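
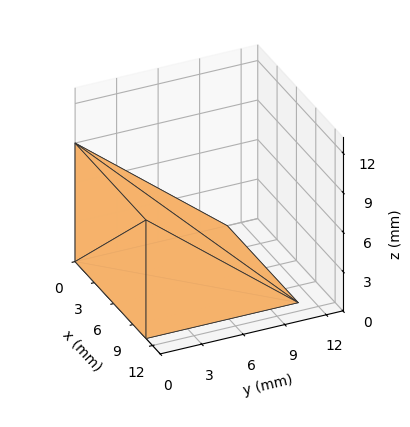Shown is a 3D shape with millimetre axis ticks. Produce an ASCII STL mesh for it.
Reading the render: the shape is a wedge (ramp): 11 × 11 mm base, rising to 9 mm along the y=0 edge and sloping linearly to z=0 at y=11 (dimensions read to the nearest mm from the axis ticks). For the STL, each face is triangulated and given an outward normal.

solid part
  facet normal 0.0000 0.0000 -1.0000
    outer loop
      vertex 11.000 11.000 0.000
      vertex 11.000 0.000 0.000
      vertex 0.000 0.000 0.000
    endloop
  endfacet
  facet normal 0.0000 0.0000 -1.0000
    outer loop
      vertex 0.000 11.000 0.000
      vertex 11.000 11.000 0.000
      vertex 0.000 0.000 0.000
    endloop
  endfacet
  facet normal 0.0000 -1.0000 0.0000
    outer loop
      vertex 0.000 0.000 0.000
      vertex 11.000 0.000 0.000
      vertex 11.000 0.000 9.000
    endloop
  endfacet
  facet normal 0.0000 -1.0000 0.0000
    outer loop
      vertex 0.000 0.000 0.000
      vertex 11.000 0.000 9.000
      vertex 0.000 0.000 9.000
    endloop
  endfacet
  facet normal 0.0000 0.6332 0.7740
    outer loop
      vertex 0.000 0.000 9.000
      vertex 11.000 0.000 9.000
      vertex 11.000 11.000 0.000
    endloop
  endfacet
  facet normal 0.0000 0.6332 0.7740
    outer loop
      vertex 0.000 0.000 9.000
      vertex 11.000 11.000 0.000
      vertex 0.000 11.000 0.000
    endloop
  endfacet
  facet normal -1.0000 0.0000 0.0000
    outer loop
      vertex 0.000 0.000 9.000
      vertex 0.000 11.000 0.000
      vertex 0.000 0.000 0.000
    endloop
  endfacet
  facet normal 1.0000 0.0000 0.0000
    outer loop
      vertex 11.000 0.000 0.000
      vertex 11.000 11.000 0.000
      vertex 11.000 0.000 9.000
    endloop
  endfacet
endsolid part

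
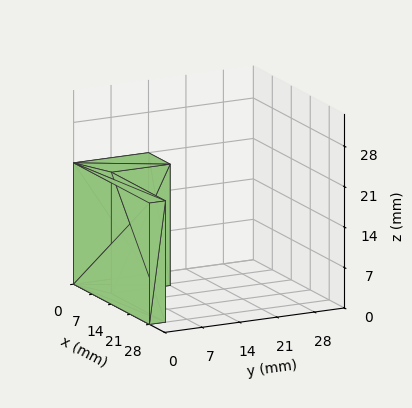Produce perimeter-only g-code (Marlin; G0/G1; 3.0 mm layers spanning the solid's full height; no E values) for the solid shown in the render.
Reading the render: the shape is an L-shaped prism: outer 28 × 14 mm, arm thicknesses ≈ 3 mm (horizontal) and 8 mm (vertical), extruded 21 mm in z (dimensions read to the nearest mm from the axis ticks). For the g-code, the solid's height is divided into equal slices at the stated Δz and each level perimeter traced with G1 moves after a G0 lift.

; perimeter-only toolpath
G21 ; units = mm
G90 ; absolute positioning
G28 ; home
; layer 1
G0 Z3.0
G0 X0.0 Y0.0
G1 X28.0 Y0.0
G1 X28.0 Y3.0
G1 X8.0 Y3.0
G1 X8.0 Y14.0
G1 X0.0 Y14.0
G1 X0.0 Y0.0
; layer 2
G0 Z6.0
G0 X0.0 Y0.0
G1 X28.0 Y0.0
G1 X28.0 Y3.0
G1 X8.0 Y3.0
G1 X8.0 Y14.0
G1 X0.0 Y14.0
G1 X0.0 Y0.0
; layer 3
G0 Z9.0
G0 X0.0 Y0.0
G1 X28.0 Y0.0
G1 X28.0 Y3.0
G1 X8.0 Y3.0
G1 X8.0 Y14.0
G1 X0.0 Y14.0
G1 X0.0 Y0.0
; layer 4
G0 Z12.0
G0 X0.0 Y0.0
G1 X28.0 Y0.0
G1 X28.0 Y3.0
G1 X8.0 Y3.0
G1 X8.0 Y14.0
G1 X0.0 Y14.0
G1 X0.0 Y0.0
; layer 5
G0 Z15.0
G0 X0.0 Y0.0
G1 X28.0 Y0.0
G1 X28.0 Y3.0
G1 X8.0 Y3.0
G1 X8.0 Y14.0
G1 X0.0 Y14.0
G1 X0.0 Y0.0
; layer 6
G0 Z18.0
G0 X0.0 Y0.0
G1 X28.0 Y0.0
G1 X28.0 Y3.0
G1 X8.0 Y3.0
G1 X8.0 Y14.0
G1 X0.0 Y14.0
G1 X0.0 Y0.0
; layer 7
G0 Z21.0
G0 X0.0 Y0.0
G1 X28.0 Y0.0
G1 X28.0 Y3.0
G1 X8.0 Y3.0
G1 X8.0 Y14.0
G1 X0.0 Y14.0
G1 X0.0 Y0.0
M2 ; end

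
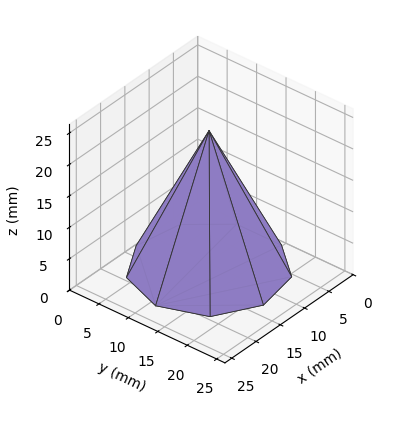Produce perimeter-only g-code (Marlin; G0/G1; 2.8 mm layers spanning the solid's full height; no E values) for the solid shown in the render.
Reading the render: the shape is a regular 9-sided pyramid, base circumscribed radius ≈ 11 mm, apex at z ≈ 22 mm (dimensions read to the nearest mm from the axis ticks). For the g-code, the solid's height is divided into equal slices at the stated Δz and each level perimeter traced with G1 moves after a G0 lift.

; perimeter-only toolpath
G21 ; units = mm
G90 ; absolute positioning
G28 ; home
; layer 1
G0 Z2.8
G0 X20.6 Y11.0
G1 X18.3 Y17.2
G1 X12.7 Y20.4
G1 X6.2 Y19.3
G1 X2.0 Y14.3
G1 X2.0 Y7.7
G1 X6.2 Y2.7
G1 X12.7 Y1.6
G1 X18.3 Y4.8
G1 X20.6 Y11.0
; layer 2
G0 Z5.5
G0 X19.2 Y11.0
G1 X17.3 Y16.3
G1 X12.4 Y19.1
G1 X6.9 Y18.1
G1 X3.3 Y13.9
G1 X3.3 Y8.2
G1 X6.9 Y3.9
G1 X12.4 Y2.9
G1 X17.3 Y5.7
G1 X19.2 Y11.0
; layer 3
G0 Z8.2
G0 X17.9 Y11.0
G1 X16.2 Y15.4
G1 X12.2 Y17.8
G1 X7.6 Y16.9
G1 X4.6 Y13.4
G1 X4.6 Y8.6
G1 X7.6 Y5.1
G1 X12.2 Y4.2
G1 X16.2 Y6.6
G1 X17.9 Y11.0
; layer 4
G0 Z11.0
G0 X16.5 Y11.0
G1 X15.2 Y14.6
G1 X11.9 Y16.4
G1 X8.2 Y15.8
G1 X5.8 Y12.9
G1 X5.8 Y9.1
G1 X8.2 Y6.2
G1 X11.9 Y5.6
G1 X15.2 Y7.5
G1 X16.5 Y11.0
; layer 5
G0 Z13.8
G0 X15.1 Y11.0
G1 X14.1 Y13.7
G1 X11.7 Y15.1
G1 X8.9 Y14.6
G1 X7.1 Y12.4
G1 X7.1 Y9.6
G1 X8.9 Y7.4
G1 X11.7 Y7.0
G1 X14.1 Y8.3
G1 X15.1 Y11.0
; layer 6
G0 Z16.5
G0 X13.8 Y11.0
G1 X13.1 Y12.8
G1 X11.5 Y13.7
G1 X9.6 Y13.4
G1 X8.4 Y11.9
G1 X8.4 Y10.1
G1 X9.6 Y8.6
G1 X11.5 Y8.3
G1 X13.1 Y9.2
G1 X13.8 Y11.0
; layer 7
G0 Z19.2
G0 X12.4 Y11.0
G1 X12.1 Y11.9
G1 X11.2 Y12.3
G1 X10.3 Y12.2
G1 X9.7 Y11.5
G1 X9.7 Y10.5
G1 X10.3 Y9.8
G1 X11.2 Y9.7
G1 X12.1 Y10.1
G1 X12.4 Y11.0
M2 ; end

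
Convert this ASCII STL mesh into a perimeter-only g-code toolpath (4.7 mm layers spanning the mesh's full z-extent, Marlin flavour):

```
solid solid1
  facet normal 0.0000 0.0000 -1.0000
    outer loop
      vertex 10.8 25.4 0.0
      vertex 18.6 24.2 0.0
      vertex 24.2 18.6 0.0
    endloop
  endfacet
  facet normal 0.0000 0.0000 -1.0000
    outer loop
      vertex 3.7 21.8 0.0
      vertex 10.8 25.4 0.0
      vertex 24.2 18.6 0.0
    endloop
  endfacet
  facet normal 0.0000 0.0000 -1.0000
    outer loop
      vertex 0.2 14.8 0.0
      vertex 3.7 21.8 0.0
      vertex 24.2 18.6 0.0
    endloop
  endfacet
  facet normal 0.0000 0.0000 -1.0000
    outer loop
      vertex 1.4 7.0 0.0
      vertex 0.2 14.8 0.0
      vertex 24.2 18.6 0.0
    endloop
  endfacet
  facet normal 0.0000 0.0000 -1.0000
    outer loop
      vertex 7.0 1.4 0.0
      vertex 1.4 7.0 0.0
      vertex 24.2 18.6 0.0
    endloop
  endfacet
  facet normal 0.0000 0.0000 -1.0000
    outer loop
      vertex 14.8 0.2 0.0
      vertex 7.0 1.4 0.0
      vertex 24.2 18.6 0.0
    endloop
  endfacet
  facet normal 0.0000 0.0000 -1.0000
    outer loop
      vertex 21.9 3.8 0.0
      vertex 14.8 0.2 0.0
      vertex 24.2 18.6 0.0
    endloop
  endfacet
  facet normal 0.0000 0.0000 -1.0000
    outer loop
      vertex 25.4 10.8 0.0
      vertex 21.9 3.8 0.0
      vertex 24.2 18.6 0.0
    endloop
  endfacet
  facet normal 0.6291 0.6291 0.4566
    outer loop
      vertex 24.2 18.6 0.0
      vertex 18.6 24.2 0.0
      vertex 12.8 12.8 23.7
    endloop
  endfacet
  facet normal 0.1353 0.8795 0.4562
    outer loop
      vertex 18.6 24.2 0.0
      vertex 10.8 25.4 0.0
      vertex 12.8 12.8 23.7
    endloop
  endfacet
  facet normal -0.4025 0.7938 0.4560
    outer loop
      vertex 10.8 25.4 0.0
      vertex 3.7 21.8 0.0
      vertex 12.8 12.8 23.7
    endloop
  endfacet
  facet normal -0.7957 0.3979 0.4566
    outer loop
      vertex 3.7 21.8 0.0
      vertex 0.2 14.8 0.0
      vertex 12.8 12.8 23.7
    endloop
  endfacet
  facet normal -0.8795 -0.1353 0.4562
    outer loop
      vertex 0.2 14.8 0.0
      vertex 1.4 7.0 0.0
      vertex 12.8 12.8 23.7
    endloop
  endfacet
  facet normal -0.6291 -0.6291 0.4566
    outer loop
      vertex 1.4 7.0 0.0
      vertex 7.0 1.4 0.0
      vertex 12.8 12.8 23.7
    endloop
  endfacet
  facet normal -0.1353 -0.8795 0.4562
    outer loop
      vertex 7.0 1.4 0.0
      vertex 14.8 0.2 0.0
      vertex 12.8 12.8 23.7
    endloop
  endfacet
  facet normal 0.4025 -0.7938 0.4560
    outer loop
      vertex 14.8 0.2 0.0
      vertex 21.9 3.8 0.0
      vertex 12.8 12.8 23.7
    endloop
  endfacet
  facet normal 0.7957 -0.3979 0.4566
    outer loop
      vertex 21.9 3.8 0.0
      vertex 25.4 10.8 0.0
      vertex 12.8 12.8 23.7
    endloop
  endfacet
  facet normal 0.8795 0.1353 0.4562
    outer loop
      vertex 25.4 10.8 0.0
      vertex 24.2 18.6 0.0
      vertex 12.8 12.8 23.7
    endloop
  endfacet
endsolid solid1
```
; perimeter-only toolpath
G21 ; units = mm
G90 ; absolute positioning
G28 ; home
; layer 1
G0 Z4.7
G0 X21.9 Y17.4
G1 X17.4 Y21.9
G1 X11.2 Y22.9
G1 X5.5 Y20.0
G1 X2.7 Y14.4
G1 X3.7 Y8.2
G1 X8.2 Y3.7
G1 X14.4 Y2.7
G1 X20.1 Y5.6
G1 X22.9 Y11.2
G1 X21.9 Y17.4
; layer 2
G0 Z9.5
G0 X19.6 Y16.3
G1 X16.3 Y19.6
G1 X11.6 Y20.4
G1 X7.3 Y18.2
G1 X5.2 Y14.0
G1 X6.0 Y9.3
G1 X9.3 Y6.0
G1 X14.0 Y5.2
G1 X18.3 Y7.4
G1 X20.4 Y11.6
G1 X19.6 Y16.3
; layer 3
G0 Z14.2
G0 X17.4 Y15.1
G1 X15.1 Y17.4
G1 X12.0 Y17.8
G1 X9.2 Y16.4
G1 X7.8 Y13.6
G1 X8.2 Y10.5
G1 X10.5 Y8.2
G1 X13.6 Y7.8
G1 X16.4 Y9.2
G1 X17.8 Y12.0
G1 X17.4 Y15.1
; layer 4
G0 Z19.0
G0 X15.1 Y14.0
G1 X14.0 Y15.1
G1 X12.4 Y15.3
G1 X11.0 Y14.6
G1 X10.3 Y13.2
G1 X10.5 Y11.6
G1 X11.6 Y10.5
G1 X13.2 Y10.3
G1 X14.6 Y11.0
G1 X15.3 Y12.4
G1 X15.1 Y14.0
M2 ; end

The solid is a regular 10-sided pyramid, base circumscribed radius ≈ 12.8 mm, apex at z ≈ 23.7 mm. Slicing at Δz = 4.7 mm — 5 equal slices spanning the solid's height, so layer i sits at z = i·h/5 — gives 4 non-empty perimeters. Each is a 10-segment closed polygon; G0 lifts to the layer z and rapids to the start vertex, then G1 traces the edges. The cross-section shrinks linearly with z (the slice at the apex is degenerate and omitted).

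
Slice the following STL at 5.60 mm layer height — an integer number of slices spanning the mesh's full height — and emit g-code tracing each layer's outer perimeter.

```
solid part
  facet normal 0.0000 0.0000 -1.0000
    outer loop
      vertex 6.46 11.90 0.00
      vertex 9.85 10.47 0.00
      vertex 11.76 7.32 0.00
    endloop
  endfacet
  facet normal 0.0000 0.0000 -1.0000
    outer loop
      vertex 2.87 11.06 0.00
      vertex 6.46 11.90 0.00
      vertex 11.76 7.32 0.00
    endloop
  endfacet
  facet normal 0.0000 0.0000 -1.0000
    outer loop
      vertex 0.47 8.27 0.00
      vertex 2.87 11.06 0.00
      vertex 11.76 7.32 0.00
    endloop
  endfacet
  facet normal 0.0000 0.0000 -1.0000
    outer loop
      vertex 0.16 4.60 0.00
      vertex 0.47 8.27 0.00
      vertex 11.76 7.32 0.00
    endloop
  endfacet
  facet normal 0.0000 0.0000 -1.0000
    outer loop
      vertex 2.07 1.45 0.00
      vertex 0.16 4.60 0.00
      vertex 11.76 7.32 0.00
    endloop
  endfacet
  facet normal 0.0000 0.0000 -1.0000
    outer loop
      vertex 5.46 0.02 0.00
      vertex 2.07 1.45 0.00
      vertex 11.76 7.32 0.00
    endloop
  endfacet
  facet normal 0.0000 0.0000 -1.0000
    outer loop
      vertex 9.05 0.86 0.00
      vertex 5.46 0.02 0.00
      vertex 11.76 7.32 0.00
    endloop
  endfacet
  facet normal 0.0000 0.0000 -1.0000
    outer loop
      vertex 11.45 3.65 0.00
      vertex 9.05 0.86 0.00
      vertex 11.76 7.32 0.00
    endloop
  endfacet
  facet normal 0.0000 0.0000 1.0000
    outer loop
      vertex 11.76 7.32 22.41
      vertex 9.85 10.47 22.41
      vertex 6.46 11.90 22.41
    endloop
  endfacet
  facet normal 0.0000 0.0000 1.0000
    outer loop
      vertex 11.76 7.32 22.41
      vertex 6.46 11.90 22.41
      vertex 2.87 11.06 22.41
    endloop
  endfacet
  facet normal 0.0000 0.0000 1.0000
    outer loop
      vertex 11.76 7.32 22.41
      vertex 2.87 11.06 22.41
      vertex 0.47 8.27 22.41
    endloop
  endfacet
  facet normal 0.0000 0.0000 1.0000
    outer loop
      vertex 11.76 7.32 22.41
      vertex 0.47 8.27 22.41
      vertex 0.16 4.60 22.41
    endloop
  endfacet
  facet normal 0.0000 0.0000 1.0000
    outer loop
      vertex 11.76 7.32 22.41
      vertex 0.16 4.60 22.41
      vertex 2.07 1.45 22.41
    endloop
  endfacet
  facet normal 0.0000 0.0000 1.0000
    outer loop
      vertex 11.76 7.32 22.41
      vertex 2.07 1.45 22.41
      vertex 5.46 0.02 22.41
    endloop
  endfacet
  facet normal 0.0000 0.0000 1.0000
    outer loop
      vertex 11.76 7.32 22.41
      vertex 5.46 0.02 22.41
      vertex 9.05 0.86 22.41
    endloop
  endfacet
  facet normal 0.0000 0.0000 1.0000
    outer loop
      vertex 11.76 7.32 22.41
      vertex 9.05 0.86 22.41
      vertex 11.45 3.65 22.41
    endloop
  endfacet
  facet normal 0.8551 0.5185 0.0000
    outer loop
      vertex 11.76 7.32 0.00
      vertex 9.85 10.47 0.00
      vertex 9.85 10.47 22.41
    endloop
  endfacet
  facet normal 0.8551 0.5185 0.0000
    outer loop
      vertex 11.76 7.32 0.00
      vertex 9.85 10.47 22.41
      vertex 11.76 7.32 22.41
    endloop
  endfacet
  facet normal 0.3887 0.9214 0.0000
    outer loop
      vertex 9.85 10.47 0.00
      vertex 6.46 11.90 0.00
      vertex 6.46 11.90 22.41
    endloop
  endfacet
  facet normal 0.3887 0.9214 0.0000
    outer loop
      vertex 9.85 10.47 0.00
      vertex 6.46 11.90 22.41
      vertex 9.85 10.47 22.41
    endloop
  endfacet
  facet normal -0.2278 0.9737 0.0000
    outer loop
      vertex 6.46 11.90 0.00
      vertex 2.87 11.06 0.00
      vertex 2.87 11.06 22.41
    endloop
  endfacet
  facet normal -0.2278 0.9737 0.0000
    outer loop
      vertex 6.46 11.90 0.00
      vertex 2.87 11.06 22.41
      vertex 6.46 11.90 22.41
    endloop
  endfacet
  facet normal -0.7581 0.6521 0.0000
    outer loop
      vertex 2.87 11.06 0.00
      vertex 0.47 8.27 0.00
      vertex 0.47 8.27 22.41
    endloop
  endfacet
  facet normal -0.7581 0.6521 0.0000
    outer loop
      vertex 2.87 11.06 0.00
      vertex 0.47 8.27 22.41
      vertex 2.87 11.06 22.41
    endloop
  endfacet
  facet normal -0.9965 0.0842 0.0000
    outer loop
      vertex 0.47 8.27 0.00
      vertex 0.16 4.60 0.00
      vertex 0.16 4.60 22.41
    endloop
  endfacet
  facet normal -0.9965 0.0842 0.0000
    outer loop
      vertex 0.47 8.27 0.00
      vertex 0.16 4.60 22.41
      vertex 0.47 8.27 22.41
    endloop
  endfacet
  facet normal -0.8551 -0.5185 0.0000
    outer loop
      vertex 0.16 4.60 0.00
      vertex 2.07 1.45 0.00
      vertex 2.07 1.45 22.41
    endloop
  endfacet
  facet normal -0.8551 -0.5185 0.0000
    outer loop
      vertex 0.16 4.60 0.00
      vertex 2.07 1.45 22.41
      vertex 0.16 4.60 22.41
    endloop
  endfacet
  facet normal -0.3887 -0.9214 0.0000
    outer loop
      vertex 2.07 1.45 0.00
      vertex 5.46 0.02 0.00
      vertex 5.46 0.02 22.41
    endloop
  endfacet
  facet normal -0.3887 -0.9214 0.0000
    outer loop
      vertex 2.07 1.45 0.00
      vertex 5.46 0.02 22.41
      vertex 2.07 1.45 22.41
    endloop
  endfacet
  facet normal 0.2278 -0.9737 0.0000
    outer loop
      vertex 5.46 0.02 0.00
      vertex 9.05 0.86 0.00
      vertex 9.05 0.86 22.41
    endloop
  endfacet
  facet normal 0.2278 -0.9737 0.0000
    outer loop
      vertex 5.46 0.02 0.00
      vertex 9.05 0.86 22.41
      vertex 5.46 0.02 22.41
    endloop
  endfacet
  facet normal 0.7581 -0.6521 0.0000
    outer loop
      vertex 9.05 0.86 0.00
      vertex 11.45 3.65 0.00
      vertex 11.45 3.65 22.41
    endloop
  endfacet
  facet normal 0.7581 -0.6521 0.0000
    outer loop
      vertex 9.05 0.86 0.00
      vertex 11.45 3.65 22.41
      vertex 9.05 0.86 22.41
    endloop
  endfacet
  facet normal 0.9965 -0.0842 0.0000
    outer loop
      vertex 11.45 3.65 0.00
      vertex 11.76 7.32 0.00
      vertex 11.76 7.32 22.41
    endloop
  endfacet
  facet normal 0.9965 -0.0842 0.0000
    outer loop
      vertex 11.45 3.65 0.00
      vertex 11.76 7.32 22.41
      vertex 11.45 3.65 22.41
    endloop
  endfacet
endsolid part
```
; perimeter-only toolpath
G21 ; units = mm
G90 ; absolute positioning
G28 ; home
; layer 1
G0 Z5.60
G0 X11.76 Y7.32
G1 X9.85 Y10.47
G1 X6.46 Y11.90
G1 X2.87 Y11.06
G1 X0.47 Y8.27
G1 X0.16 Y4.60
G1 X2.07 Y1.45
G1 X5.46 Y0.02
G1 X9.05 Y0.86
G1 X11.45 Y3.65
G1 X11.76 Y7.32
; layer 2
G0 Z11.21
G0 X11.76 Y7.32
G1 X9.85 Y10.47
G1 X6.46 Y11.90
G1 X2.87 Y11.06
G1 X0.47 Y8.27
G1 X0.16 Y4.60
G1 X2.07 Y1.45
G1 X5.46 Y0.02
G1 X9.05 Y0.86
G1 X11.45 Y3.65
G1 X11.76 Y7.32
; layer 3
G0 Z16.81
G0 X11.76 Y7.32
G1 X9.85 Y10.47
G1 X6.46 Y11.90
G1 X2.87 Y11.06
G1 X0.47 Y8.27
G1 X0.16 Y4.60
G1 X2.07 Y1.45
G1 X5.46 Y0.02
G1 X9.05 Y0.86
G1 X11.45 Y3.65
G1 X11.76 Y7.32
; layer 4
G0 Z22.41
G0 X11.76 Y7.32
G1 X9.85 Y10.47
G1 X6.46 Y11.90
G1 X2.87 Y11.06
G1 X0.47 Y8.27
G1 X0.16 Y4.60
G1 X2.07 Y1.45
G1 X5.46 Y0.02
G1 X9.05 Y0.86
G1 X11.45 Y3.65
G1 X11.76 Y7.32
M2 ; end

The solid is a regular 10-sided prism (a cylinder approximated with 10 flat sides), circumscribed radius ≈ 5.96 mm, height ≈ 22.4 mm. Slicing at Δz = 5.60 mm — 4 equal slices spanning the solid's height, so layer i sits at z = i·h/4 — gives 4 non-empty perimeters. Each is a 10-segment closed polygon; G0 lifts to the layer z and rapids to the start vertex, then G1 traces the edges.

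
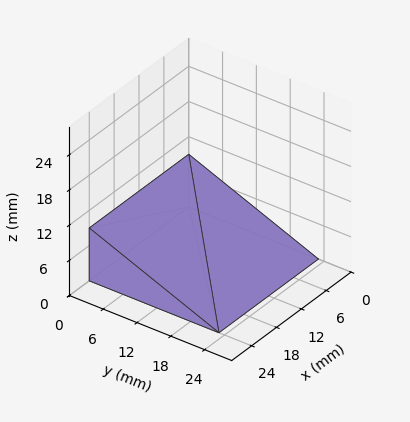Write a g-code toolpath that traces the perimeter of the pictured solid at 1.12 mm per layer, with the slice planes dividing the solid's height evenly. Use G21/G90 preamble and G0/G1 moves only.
Reading the render: the shape is a wedge (ramp): 24 × 23 mm base, rising to 9 mm along the y=0 edge and sloping linearly to z=0 at y=23 (dimensions read to the nearest mm from the axis ticks). For the g-code, the solid's height is divided into equal slices at the stated Δz and each level perimeter traced with G1 moves after a G0 lift.

; perimeter-only toolpath
G21 ; units = mm
G90 ; absolute positioning
G28 ; home
; layer 1
G0 Z1.12
G0 X0.00 Y0.00
G1 X24.00 Y0.00
G1 X24.00 Y20.12
G1 X0.00 Y20.12
G1 X0.00 Y0.00
; layer 2
G0 Z2.25
G0 X0.00 Y0.00
G1 X24.00 Y0.00
G1 X24.00 Y17.25
G1 X0.00 Y17.25
G1 X0.00 Y0.00
; layer 3
G0 Z3.38
G0 X0.00 Y0.00
G1 X24.00 Y0.00
G1 X24.00 Y14.38
G1 X0.00 Y14.38
G1 X0.00 Y0.00
; layer 4
G0 Z4.50
G0 X0.00 Y0.00
G1 X24.00 Y0.00
G1 X24.00 Y11.50
G1 X0.00 Y11.50
G1 X0.00 Y0.00
; layer 5
G0 Z5.62
G0 X0.00 Y0.00
G1 X24.00 Y0.00
G1 X24.00 Y8.62
G1 X0.00 Y8.62
G1 X0.00 Y0.00
; layer 6
G0 Z6.75
G0 X0.00 Y0.00
G1 X24.00 Y0.00
G1 X24.00 Y5.75
G1 X0.00 Y5.75
G1 X0.00 Y0.00
; layer 7
G0 Z7.88
G0 X0.00 Y0.00
G1 X24.00 Y0.00
G1 X24.00 Y2.88
G1 X0.00 Y2.88
G1 X0.00 Y0.00
M2 ; end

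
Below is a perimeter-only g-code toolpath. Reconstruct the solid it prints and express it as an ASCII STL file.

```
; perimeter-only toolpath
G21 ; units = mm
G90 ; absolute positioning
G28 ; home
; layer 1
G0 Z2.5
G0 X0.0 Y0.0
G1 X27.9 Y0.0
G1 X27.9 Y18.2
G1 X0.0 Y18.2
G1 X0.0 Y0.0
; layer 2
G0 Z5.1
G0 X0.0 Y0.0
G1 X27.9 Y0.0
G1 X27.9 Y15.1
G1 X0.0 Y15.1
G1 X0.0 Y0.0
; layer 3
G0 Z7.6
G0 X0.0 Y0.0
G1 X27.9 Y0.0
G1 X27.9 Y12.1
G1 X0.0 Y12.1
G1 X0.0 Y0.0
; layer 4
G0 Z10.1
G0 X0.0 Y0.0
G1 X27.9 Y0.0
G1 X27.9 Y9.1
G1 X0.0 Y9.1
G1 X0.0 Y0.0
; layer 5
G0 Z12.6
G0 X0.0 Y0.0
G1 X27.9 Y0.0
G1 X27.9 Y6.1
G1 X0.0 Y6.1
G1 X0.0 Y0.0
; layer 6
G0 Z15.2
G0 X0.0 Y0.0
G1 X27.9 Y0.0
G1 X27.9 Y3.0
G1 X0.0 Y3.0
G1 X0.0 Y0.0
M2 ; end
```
solid part
  facet normal 0.0000 0.0000 -1.0000
    outer loop
      vertex 27.9 21.2 0.0
      vertex 27.9 0.0 0.0
      vertex 0.0 0.0 0.0
    endloop
  endfacet
  facet normal 0.0000 0.0000 -1.0000
    outer loop
      vertex 0.0 21.2 0.0
      vertex 27.9 21.2 0.0
      vertex 0.0 0.0 0.0
    endloop
  endfacet
  facet normal 0.0000 -1.0000 0.0000
    outer loop
      vertex 0.0 0.0 0.0
      vertex 27.9 0.0 0.0
      vertex 27.9 0.0 17.7
    endloop
  endfacet
  facet normal 0.0000 -1.0000 0.0000
    outer loop
      vertex 0.0 0.0 0.0
      vertex 27.9 0.0 17.7
      vertex 0.0 0.0 17.7
    endloop
  endfacet
  facet normal 0.0000 0.6409 0.7676
    outer loop
      vertex 0.0 0.0 17.7
      vertex 27.9 0.0 17.7
      vertex 27.9 21.2 0.0
    endloop
  endfacet
  facet normal 0.0000 0.6409 0.7676
    outer loop
      vertex 0.0 0.0 17.7
      vertex 27.9 21.2 0.0
      vertex 0.0 21.2 0.0
    endloop
  endfacet
  facet normal -1.0000 0.0000 0.0000
    outer loop
      vertex 0.0 0.0 17.7
      vertex 0.0 21.2 0.0
      vertex 0.0 0.0 0.0
    endloop
  endfacet
  facet normal 1.0000 0.0000 0.0000
    outer loop
      vertex 27.9 0.0 0.0
      vertex 27.9 21.2 0.0
      vertex 27.9 0.0 17.7
    endloop
  endfacet
endsolid part

The G0 Z moves step by Δz≈2.5 mm. The G1 loops shrink linearly with z, so the solid tapers from its base footprint up to z≈17.7. Closing with a flat bottom cap and the tapered top and triangulating gives 8 facets — a wedge (ramp): 27.9 × 21.2 mm base, rising to 17.7 mm along the y=0 edge and sloping linearly to z=0 at y=21.2.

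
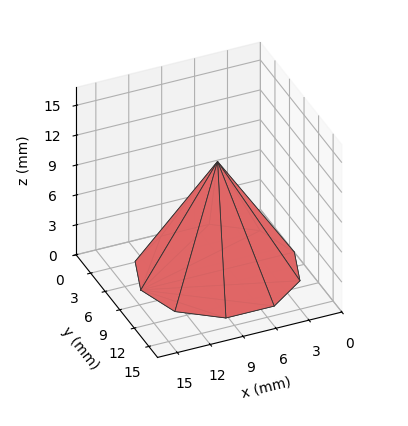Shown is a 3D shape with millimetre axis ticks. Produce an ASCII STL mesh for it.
Reading the render: the shape is a regular 10-sided pyramid, base circumscribed radius ≈ 7 mm, apex at z ≈ 11 mm (dimensions read to the nearest mm from the axis ticks). For the STL, each face is triangulated and given an outward normal.

solid part
  facet normal 0.0000 0.0000 -1.0000
    outer loop
      vertex 9.2 13.7 0.0
      vertex 12.7 11.1 0.0
      vertex 14.0 7.0 0.0
    endloop
  endfacet
  facet normal 0.0000 0.0000 -1.0000
    outer loop
      vertex 4.8 13.7 0.0
      vertex 9.2 13.7 0.0
      vertex 14.0 7.0 0.0
    endloop
  endfacet
  facet normal 0.0000 0.0000 -1.0000
    outer loop
      vertex 1.3 11.1 0.0
      vertex 4.8 13.7 0.0
      vertex 14.0 7.0 0.0
    endloop
  endfacet
  facet normal 0.0000 0.0000 -1.0000
    outer loop
      vertex 0.0 7.0 0.0
      vertex 1.3 11.1 0.0
      vertex 14.0 7.0 0.0
    endloop
  endfacet
  facet normal 0.0000 0.0000 -1.0000
    outer loop
      vertex 1.3 2.9 0.0
      vertex 0.0 7.0 0.0
      vertex 14.0 7.0 0.0
    endloop
  endfacet
  facet normal 0.0000 0.0000 -1.0000
    outer loop
      vertex 4.8 0.3 0.0
      vertex 1.3 2.9 0.0
      vertex 14.0 7.0 0.0
    endloop
  endfacet
  facet normal 0.0000 0.0000 -1.0000
    outer loop
      vertex 9.2 0.3 0.0
      vertex 4.8 0.3 0.0
      vertex 14.0 7.0 0.0
    endloop
  endfacet
  facet normal 0.0000 0.0000 -1.0000
    outer loop
      vertex 12.7 2.9 0.0
      vertex 9.2 0.3 0.0
      vertex 14.0 7.0 0.0
    endloop
  endfacet
  facet normal 0.8150 0.2584 0.5186
    outer loop
      vertex 14.0 7.0 0.0
      vertex 12.7 11.1 0.0
      vertex 7.0 7.0 11.0
    endloop
  endfacet
  facet normal 0.5095 0.6859 0.5196
    outer loop
      vertex 12.7 11.1 0.0
      vertex 9.2 13.7 0.0
      vertex 7.0 7.0 11.0
    endloop
  endfacet
  facet normal 0.0000 0.8540 0.5202
    outer loop
      vertex 9.2 13.7 0.0
      vertex 4.8 13.7 0.0
      vertex 7.0 7.0 11.0
    endloop
  endfacet
  facet normal -0.5095 0.6859 0.5196
    outer loop
      vertex 4.8 13.7 0.0
      vertex 1.3 11.1 0.0
      vertex 7.0 7.0 11.0
    endloop
  endfacet
  facet normal -0.8150 0.2584 0.5186
    outer loop
      vertex 1.3 11.1 0.0
      vertex 0.0 7.0 0.0
      vertex 7.0 7.0 11.0
    endloop
  endfacet
  facet normal -0.8150 -0.2584 0.5186
    outer loop
      vertex 0.0 7.0 0.0
      vertex 1.3 2.9 0.0
      vertex 7.0 7.0 11.0
    endloop
  endfacet
  facet normal -0.5095 -0.6859 0.5196
    outer loop
      vertex 1.3 2.9 0.0
      vertex 4.8 0.3 0.0
      vertex 7.0 7.0 11.0
    endloop
  endfacet
  facet normal 0.0000 -0.8540 0.5202
    outer loop
      vertex 4.8 0.3 0.0
      vertex 9.2 0.3 0.0
      vertex 7.0 7.0 11.0
    endloop
  endfacet
  facet normal 0.5095 -0.6859 0.5196
    outer loop
      vertex 9.2 0.3 0.0
      vertex 12.7 2.9 0.0
      vertex 7.0 7.0 11.0
    endloop
  endfacet
  facet normal 0.8150 -0.2584 0.5186
    outer loop
      vertex 12.7 2.9 0.0
      vertex 14.0 7.0 0.0
      vertex 7.0 7.0 11.0
    endloop
  endfacet
endsolid part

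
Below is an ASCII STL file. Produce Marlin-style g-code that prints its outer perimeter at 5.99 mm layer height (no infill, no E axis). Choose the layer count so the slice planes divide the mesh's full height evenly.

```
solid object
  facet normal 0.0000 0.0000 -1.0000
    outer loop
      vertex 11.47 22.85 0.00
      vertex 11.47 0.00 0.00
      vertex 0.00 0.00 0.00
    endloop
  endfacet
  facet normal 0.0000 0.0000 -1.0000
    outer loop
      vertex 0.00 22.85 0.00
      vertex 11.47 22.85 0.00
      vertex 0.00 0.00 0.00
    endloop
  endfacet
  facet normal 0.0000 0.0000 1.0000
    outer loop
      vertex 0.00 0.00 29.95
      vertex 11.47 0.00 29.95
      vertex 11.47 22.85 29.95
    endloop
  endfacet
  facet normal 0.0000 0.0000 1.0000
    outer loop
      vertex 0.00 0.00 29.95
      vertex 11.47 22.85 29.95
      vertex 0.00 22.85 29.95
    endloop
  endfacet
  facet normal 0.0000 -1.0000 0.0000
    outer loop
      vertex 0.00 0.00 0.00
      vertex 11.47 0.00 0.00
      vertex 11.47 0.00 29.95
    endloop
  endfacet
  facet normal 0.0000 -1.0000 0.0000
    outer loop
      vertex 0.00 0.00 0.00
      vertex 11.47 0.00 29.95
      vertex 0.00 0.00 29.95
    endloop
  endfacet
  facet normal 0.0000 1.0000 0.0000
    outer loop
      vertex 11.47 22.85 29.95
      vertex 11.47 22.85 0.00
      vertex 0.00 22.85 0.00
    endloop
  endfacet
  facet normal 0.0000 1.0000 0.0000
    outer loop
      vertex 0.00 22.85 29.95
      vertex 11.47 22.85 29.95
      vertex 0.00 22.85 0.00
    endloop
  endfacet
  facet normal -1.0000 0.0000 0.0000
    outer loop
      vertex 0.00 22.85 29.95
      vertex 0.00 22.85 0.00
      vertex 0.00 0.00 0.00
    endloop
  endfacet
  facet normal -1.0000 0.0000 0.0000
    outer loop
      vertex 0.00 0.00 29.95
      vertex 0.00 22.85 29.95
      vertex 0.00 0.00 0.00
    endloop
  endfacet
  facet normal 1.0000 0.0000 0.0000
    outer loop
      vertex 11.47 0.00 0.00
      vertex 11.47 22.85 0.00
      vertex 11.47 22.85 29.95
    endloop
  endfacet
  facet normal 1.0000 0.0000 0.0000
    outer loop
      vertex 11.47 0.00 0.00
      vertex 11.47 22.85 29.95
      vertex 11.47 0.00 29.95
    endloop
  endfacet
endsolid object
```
; perimeter-only toolpath
G21 ; units = mm
G90 ; absolute positioning
G28 ; home
; layer 1
G0 Z5.99
G0 X0.00 Y0.00
G1 X11.47 Y0.00
G1 X11.47 Y22.85
G1 X0.00 Y22.85
G1 X0.00 Y0.00
; layer 2
G0 Z11.98
G0 X0.00 Y0.00
G1 X11.47 Y0.00
G1 X11.47 Y22.85
G1 X0.00 Y22.85
G1 X0.00 Y0.00
; layer 3
G0 Z17.97
G0 X0.00 Y0.00
G1 X11.47 Y0.00
G1 X11.47 Y22.85
G1 X0.00 Y22.85
G1 X0.00 Y0.00
; layer 4
G0 Z23.96
G0 X0.00 Y0.00
G1 X11.47 Y0.00
G1 X11.47 Y22.85
G1 X0.00 Y22.85
G1 X0.00 Y0.00
; layer 5
G0 Z29.95
G0 X0.00 Y0.00
G1 X11.47 Y0.00
G1 X11.47 Y22.85
G1 X0.00 Y22.85
G1 X0.00 Y0.00
M2 ; end

The solid is a rectangular box, roughly 11.5 × 22.9 mm footprint and 29.9 mm tall. Slicing at Δz = 5.99 mm — 5 equal slices spanning the solid's height, so layer i sits at z = i·h/5 — gives 5 non-empty perimeters. Each is a 4-segment closed polygon; G0 lifts to the layer z and rapids to the start vertex, then G1 traces the edges.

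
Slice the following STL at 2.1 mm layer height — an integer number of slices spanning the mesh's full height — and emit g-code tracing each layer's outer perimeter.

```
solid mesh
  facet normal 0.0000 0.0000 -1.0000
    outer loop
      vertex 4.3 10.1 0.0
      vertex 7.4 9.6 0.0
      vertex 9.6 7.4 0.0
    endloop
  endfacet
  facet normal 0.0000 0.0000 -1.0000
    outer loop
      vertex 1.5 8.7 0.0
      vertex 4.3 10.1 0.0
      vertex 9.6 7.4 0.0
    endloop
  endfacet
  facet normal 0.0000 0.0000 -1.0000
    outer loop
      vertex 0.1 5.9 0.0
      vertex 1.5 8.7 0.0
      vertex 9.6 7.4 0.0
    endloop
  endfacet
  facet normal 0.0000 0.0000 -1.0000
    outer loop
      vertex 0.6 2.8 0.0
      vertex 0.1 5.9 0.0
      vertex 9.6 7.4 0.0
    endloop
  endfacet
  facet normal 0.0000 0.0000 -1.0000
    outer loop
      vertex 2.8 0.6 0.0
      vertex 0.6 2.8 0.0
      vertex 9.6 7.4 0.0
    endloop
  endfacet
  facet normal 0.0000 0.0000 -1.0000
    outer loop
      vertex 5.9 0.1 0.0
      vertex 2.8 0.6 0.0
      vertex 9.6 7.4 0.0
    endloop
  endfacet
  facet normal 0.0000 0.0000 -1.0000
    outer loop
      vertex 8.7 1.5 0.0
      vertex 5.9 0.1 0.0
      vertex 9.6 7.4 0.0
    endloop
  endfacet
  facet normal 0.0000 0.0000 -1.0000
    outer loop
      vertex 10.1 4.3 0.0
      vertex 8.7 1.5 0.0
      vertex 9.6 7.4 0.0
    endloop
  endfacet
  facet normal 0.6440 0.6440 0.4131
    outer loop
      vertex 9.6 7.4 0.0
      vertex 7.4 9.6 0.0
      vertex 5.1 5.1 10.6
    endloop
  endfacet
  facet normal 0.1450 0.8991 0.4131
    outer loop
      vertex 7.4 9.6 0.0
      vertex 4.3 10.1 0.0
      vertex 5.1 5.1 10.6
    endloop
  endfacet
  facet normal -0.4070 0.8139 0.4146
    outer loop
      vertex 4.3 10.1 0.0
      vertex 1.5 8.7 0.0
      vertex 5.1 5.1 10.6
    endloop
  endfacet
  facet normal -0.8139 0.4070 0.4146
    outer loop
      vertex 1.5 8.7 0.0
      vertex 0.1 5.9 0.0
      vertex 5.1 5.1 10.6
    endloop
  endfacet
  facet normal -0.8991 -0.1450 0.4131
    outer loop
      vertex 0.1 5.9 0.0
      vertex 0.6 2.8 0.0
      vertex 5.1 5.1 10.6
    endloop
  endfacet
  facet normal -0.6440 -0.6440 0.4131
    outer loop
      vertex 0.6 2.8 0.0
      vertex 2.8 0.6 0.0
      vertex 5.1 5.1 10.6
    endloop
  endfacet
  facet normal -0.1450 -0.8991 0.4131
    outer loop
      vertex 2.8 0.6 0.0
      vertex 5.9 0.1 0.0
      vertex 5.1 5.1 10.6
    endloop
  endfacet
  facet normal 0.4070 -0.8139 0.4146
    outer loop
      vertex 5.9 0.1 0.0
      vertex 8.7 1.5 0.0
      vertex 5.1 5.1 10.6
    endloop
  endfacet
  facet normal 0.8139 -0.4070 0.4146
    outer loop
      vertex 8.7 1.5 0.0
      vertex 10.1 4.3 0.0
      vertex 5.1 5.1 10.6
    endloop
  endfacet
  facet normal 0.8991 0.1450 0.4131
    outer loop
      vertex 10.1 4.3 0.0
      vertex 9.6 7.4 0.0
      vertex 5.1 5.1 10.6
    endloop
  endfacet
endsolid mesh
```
; perimeter-only toolpath
G21 ; units = mm
G90 ; absolute positioning
G28 ; home
; layer 1
G0 Z2.1
G0 X8.7 Y6.9
G1 X6.9 Y8.7
G1 X4.5 Y9.1
G1 X2.2 Y8.0
G1 X1.1 Y5.7
G1 X1.5 Y3.3
G1 X3.3 Y1.5
G1 X5.7 Y1.1
G1 X8.0 Y2.2
G1 X9.1 Y4.5
G1 X8.7 Y6.9
; layer 2
G0 Z4.2
G0 X7.8 Y6.5
G1 X6.5 Y7.8
G1 X4.6 Y8.1
G1 X2.9 Y7.3
G1 X2.1 Y5.6
G1 X2.4 Y3.7
G1 X3.7 Y2.4
G1 X5.6 Y2.1
G1 X7.3 Y2.9
G1 X8.1 Y4.6
G1 X7.8 Y6.5
; layer 3
G0 Z6.4
G0 X6.9 Y6.0
G1 X6.0 Y6.9
G1 X4.8 Y7.1
G1 X3.7 Y6.5
G1 X3.1 Y5.4
G1 X3.3 Y4.2
G1 X4.2 Y3.3
G1 X5.4 Y3.1
G1 X6.5 Y3.7
G1 X7.1 Y4.8
G1 X6.9 Y6.0
; layer 4
G0 Z8.5
G0 X6.0 Y5.6
G1 X5.6 Y6.0
G1 X4.9 Y6.1
G1 X4.4 Y5.8
G1 X4.1 Y5.3
G1 X4.2 Y4.6
G1 X4.6 Y4.2
G1 X5.3 Y4.1
G1 X5.8 Y4.4
G1 X6.1 Y4.9
G1 X6.0 Y5.6
M2 ; end

The solid is a regular 10-sided pyramid, base circumscribed radius ≈ 5.1 mm, apex at z ≈ 10.6 mm. Slicing at Δz = 2.1 mm — 5 equal slices spanning the solid's height, so layer i sits at z = i·h/5 — gives 4 non-empty perimeters. Each is a 10-segment closed polygon; G0 lifts to the layer z and rapids to the start vertex, then G1 traces the edges. The cross-section shrinks linearly with z (the slice at the apex is degenerate and omitted).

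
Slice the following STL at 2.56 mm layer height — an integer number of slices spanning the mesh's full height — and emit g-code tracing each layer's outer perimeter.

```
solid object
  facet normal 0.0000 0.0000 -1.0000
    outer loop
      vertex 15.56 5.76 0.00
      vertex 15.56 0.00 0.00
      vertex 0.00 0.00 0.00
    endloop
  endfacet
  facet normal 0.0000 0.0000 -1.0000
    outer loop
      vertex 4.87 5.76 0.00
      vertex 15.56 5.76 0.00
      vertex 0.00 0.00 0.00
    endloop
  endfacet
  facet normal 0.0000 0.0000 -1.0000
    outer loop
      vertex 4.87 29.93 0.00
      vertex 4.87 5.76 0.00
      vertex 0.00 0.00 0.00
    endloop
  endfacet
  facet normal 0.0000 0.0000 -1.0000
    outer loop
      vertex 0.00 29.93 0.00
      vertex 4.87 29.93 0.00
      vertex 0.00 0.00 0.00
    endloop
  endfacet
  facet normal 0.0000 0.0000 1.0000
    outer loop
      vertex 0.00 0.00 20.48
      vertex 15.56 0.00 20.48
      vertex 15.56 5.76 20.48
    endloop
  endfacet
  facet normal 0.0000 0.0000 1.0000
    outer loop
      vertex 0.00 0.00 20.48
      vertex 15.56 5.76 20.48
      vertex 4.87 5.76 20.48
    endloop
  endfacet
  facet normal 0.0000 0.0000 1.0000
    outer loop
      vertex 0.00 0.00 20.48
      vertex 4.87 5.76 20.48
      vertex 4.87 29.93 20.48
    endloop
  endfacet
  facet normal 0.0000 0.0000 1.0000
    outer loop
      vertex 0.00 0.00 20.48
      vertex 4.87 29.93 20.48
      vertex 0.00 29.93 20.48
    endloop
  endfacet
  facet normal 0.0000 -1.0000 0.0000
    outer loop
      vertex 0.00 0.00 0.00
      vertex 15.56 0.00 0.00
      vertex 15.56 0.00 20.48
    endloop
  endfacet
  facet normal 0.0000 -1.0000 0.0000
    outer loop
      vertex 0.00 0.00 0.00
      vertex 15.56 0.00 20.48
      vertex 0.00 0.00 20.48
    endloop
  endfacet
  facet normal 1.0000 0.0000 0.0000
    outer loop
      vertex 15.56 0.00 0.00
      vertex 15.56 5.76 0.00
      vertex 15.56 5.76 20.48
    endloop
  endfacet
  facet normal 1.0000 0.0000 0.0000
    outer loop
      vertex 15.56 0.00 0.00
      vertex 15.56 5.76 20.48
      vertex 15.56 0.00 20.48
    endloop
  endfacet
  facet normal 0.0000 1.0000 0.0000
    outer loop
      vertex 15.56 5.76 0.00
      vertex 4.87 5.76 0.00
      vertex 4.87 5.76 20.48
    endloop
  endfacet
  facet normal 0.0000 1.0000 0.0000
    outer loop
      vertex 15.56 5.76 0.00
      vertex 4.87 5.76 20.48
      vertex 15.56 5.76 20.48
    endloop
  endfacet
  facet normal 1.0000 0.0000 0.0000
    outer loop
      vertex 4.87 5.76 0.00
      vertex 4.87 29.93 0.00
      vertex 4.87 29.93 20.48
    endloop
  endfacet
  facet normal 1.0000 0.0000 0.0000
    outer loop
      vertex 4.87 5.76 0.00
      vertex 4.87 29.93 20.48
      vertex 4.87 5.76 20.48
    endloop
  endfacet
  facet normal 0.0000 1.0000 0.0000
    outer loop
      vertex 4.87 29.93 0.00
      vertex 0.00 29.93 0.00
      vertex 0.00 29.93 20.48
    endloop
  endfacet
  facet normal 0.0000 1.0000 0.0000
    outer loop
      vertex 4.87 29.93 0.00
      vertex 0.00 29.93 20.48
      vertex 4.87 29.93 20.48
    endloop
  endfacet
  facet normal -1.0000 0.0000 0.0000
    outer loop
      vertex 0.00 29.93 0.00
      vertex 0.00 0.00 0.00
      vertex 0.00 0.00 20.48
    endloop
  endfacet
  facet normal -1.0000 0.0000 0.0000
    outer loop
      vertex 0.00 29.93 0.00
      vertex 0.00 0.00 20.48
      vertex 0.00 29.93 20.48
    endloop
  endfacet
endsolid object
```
; perimeter-only toolpath
G21 ; units = mm
G90 ; absolute positioning
G28 ; home
; layer 1
G0 Z2.56
G0 X0.00 Y0.00
G1 X15.56 Y0.00
G1 X15.56 Y5.76
G1 X4.87 Y5.76
G1 X4.87 Y29.93
G1 X0.00 Y29.93
G1 X0.00 Y0.00
; layer 2
G0 Z5.12
G0 X0.00 Y0.00
G1 X15.56 Y0.00
G1 X15.56 Y5.76
G1 X4.87 Y5.76
G1 X4.87 Y29.93
G1 X0.00 Y29.93
G1 X0.00 Y0.00
; layer 3
G0 Z7.68
G0 X0.00 Y0.00
G1 X15.56 Y0.00
G1 X15.56 Y5.76
G1 X4.87 Y5.76
G1 X4.87 Y29.93
G1 X0.00 Y29.93
G1 X0.00 Y0.00
; layer 4
G0 Z10.24
G0 X0.00 Y0.00
G1 X15.56 Y0.00
G1 X15.56 Y5.76
G1 X4.87 Y5.76
G1 X4.87 Y29.93
G1 X0.00 Y29.93
G1 X0.00 Y0.00
; layer 5
G0 Z12.80
G0 X0.00 Y0.00
G1 X15.56 Y0.00
G1 X15.56 Y5.76
G1 X4.87 Y5.76
G1 X4.87 Y29.93
G1 X0.00 Y29.93
G1 X0.00 Y0.00
; layer 6
G0 Z15.36
G0 X0.00 Y0.00
G1 X15.56 Y0.00
G1 X15.56 Y5.76
G1 X4.87 Y5.76
G1 X4.87 Y29.93
G1 X0.00 Y29.93
G1 X0.00 Y0.00
; layer 7
G0 Z17.92
G0 X0.00 Y0.00
G1 X15.56 Y0.00
G1 X15.56 Y5.76
G1 X4.87 Y5.76
G1 X4.87 Y29.93
G1 X0.00 Y29.93
G1 X0.00 Y0.00
; layer 8
G0 Z20.48
G0 X0.00 Y0.00
G1 X15.56 Y0.00
G1 X15.56 Y5.76
G1 X4.87 Y5.76
G1 X4.87 Y29.93
G1 X0.00 Y29.93
G1 X0.00 Y0.00
M2 ; end

The solid is an L-shaped prism: outer 15.6 × 29.9 mm, arm thicknesses ≈ 5.76 mm (horizontal) and 4.87 mm (vertical), extruded 20.5 mm in z. Slicing at Δz = 2.56 mm — 8 equal slices spanning the solid's height, so layer i sits at z = i·h/8 — gives 8 non-empty perimeters. Each is a 6-segment closed polygon; G0 lifts to the layer z and rapids to the start vertex, then G1 traces the edges.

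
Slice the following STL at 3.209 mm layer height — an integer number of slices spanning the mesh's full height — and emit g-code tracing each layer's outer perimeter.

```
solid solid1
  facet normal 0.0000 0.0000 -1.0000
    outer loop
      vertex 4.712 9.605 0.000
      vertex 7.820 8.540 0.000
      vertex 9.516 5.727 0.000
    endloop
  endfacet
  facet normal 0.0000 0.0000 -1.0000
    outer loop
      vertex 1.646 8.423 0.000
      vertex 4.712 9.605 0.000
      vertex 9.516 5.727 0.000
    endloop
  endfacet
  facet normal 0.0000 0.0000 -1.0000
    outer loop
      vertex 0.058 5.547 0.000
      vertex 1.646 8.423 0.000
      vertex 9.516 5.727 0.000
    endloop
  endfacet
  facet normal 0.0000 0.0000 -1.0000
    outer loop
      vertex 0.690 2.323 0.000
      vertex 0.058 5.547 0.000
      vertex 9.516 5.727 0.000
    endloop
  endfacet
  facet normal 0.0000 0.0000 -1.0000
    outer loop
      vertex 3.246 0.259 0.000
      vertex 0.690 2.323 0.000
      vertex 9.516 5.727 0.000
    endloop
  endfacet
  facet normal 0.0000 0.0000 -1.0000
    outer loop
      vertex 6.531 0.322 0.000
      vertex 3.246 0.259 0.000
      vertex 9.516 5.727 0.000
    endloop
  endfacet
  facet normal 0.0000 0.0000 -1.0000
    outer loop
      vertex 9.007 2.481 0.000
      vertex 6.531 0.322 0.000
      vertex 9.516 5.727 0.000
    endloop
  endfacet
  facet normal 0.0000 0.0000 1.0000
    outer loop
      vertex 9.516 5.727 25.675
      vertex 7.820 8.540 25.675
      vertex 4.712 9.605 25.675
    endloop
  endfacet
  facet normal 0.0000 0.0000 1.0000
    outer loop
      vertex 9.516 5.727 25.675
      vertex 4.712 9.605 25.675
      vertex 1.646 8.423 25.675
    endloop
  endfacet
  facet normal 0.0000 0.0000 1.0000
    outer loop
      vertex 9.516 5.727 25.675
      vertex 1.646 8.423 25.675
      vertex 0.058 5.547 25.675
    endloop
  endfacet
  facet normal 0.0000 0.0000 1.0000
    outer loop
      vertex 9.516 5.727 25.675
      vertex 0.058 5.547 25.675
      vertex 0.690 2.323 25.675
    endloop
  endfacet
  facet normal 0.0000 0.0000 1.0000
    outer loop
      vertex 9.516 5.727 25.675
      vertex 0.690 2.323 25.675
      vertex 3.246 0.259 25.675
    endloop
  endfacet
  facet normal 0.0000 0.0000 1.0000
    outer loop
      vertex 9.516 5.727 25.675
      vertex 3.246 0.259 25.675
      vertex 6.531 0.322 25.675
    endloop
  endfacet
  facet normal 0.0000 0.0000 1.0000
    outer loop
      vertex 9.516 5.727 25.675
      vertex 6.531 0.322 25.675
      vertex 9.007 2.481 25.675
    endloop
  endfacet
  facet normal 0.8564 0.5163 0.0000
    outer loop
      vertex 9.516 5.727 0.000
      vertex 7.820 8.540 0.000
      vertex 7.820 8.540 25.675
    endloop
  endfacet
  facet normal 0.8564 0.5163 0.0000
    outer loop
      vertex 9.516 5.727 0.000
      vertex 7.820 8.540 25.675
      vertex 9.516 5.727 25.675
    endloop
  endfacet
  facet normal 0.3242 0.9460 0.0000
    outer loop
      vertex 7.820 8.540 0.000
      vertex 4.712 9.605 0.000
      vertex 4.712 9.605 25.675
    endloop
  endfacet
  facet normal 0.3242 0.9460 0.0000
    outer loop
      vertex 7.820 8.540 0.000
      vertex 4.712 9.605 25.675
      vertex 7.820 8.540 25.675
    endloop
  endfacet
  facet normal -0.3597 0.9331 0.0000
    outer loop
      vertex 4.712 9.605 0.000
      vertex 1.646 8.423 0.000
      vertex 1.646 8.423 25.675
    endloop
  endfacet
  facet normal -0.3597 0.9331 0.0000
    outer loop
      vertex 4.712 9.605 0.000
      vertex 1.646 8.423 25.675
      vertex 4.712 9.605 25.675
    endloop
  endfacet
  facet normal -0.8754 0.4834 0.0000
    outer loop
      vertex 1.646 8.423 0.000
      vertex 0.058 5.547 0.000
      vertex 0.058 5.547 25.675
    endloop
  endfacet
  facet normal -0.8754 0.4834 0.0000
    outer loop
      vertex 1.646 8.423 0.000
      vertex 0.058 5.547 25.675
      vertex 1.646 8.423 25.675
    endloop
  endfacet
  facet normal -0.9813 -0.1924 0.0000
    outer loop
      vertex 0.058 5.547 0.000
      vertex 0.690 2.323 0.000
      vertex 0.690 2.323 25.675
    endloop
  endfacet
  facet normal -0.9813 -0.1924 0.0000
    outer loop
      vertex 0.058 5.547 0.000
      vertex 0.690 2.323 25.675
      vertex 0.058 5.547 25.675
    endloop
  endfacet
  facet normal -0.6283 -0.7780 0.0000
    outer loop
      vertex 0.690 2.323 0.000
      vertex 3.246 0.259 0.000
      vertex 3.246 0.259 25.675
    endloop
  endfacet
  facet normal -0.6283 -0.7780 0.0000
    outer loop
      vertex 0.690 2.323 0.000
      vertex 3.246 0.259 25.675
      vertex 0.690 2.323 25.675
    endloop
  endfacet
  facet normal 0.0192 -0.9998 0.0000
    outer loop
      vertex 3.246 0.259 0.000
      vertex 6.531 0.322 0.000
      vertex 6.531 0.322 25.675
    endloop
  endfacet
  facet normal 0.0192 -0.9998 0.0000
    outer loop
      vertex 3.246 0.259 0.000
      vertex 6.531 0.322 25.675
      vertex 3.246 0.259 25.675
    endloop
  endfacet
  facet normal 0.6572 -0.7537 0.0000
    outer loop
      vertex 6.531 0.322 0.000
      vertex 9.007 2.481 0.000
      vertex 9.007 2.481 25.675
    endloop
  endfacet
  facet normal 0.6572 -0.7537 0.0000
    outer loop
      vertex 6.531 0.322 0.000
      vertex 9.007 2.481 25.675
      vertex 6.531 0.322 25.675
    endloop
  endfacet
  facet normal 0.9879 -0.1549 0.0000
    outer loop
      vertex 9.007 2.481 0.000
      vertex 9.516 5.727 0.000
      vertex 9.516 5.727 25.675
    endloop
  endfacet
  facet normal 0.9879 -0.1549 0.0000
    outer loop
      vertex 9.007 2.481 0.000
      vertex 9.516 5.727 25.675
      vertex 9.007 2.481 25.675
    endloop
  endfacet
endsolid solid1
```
; perimeter-only toolpath
G21 ; units = mm
G90 ; absolute positioning
G28 ; home
; layer 1
G0 Z3.209
G0 X9.516 Y5.727
G1 X7.820 Y8.540
G1 X4.712 Y9.605
G1 X1.646 Y8.423
G1 X0.058 Y5.547
G1 X0.690 Y2.323
G1 X3.246 Y0.259
G1 X6.531 Y0.322
G1 X9.007 Y2.481
G1 X9.516 Y5.727
; layer 2
G0 Z6.419
G0 X9.516 Y5.727
G1 X7.820 Y8.540
G1 X4.712 Y9.605
G1 X1.646 Y8.423
G1 X0.058 Y5.547
G1 X0.690 Y2.323
G1 X3.246 Y0.259
G1 X6.531 Y0.322
G1 X9.007 Y2.481
G1 X9.516 Y5.727
; layer 3
G0 Z9.628
G0 X9.516 Y5.727
G1 X7.820 Y8.540
G1 X4.712 Y9.605
G1 X1.646 Y8.423
G1 X0.058 Y5.547
G1 X0.690 Y2.323
G1 X3.246 Y0.259
G1 X6.531 Y0.322
G1 X9.007 Y2.481
G1 X9.516 Y5.727
; layer 4
G0 Z12.838
G0 X9.516 Y5.727
G1 X7.820 Y8.540
G1 X4.712 Y9.605
G1 X1.646 Y8.423
G1 X0.058 Y5.547
G1 X0.690 Y2.323
G1 X3.246 Y0.259
G1 X6.531 Y0.322
G1 X9.007 Y2.481
G1 X9.516 Y5.727
; layer 5
G0 Z16.047
G0 X9.516 Y5.727
G1 X7.820 Y8.540
G1 X4.712 Y9.605
G1 X1.646 Y8.423
G1 X0.058 Y5.547
G1 X0.690 Y2.323
G1 X3.246 Y0.259
G1 X6.531 Y0.322
G1 X9.007 Y2.481
G1 X9.516 Y5.727
; layer 6
G0 Z19.256
G0 X9.516 Y5.727
G1 X7.820 Y8.540
G1 X4.712 Y9.605
G1 X1.646 Y8.423
G1 X0.058 Y5.547
G1 X0.690 Y2.323
G1 X3.246 Y0.259
G1 X6.531 Y0.322
G1 X9.007 Y2.481
G1 X9.516 Y5.727
; layer 7
G0 Z22.466
G0 X9.516 Y5.727
G1 X7.820 Y8.540
G1 X4.712 Y9.605
G1 X1.646 Y8.423
G1 X0.058 Y5.547
G1 X0.690 Y2.323
G1 X3.246 Y0.259
G1 X6.531 Y0.322
G1 X9.007 Y2.481
G1 X9.516 Y5.727
; layer 8
G0 Z25.675
G0 X9.516 Y5.727
G1 X7.820 Y8.540
G1 X4.712 Y9.605
G1 X1.646 Y8.423
G1 X0.058 Y5.547
G1 X0.690 Y2.323
G1 X3.246 Y0.259
G1 X6.531 Y0.322
G1 X9.007 Y2.481
G1 X9.516 Y5.727
M2 ; end

The solid is a regular 9-sided prism (a cylinder approximated with 9 flat sides), circumscribed radius ≈ 4.8 mm, height ≈ 25.7 mm. Slicing at Δz = 3.209 mm — 8 equal slices spanning the solid's height, so layer i sits at z = i·h/8 — gives 8 non-empty perimeters. Each is a 9-segment closed polygon; G0 lifts to the layer z and rapids to the start vertex, then G1 traces the edges.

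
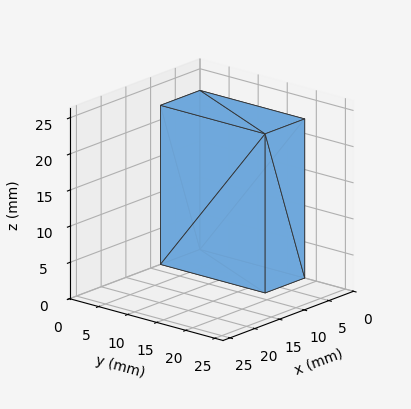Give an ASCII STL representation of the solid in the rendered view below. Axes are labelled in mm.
Reading the render: the shape is a rectangular box, roughly 8 × 18 mm footprint and 22 mm tall (dimensions read to the nearest mm from the axis ticks). For the STL, each face is triangulated and given an outward normal.

solid part
  facet normal 0.0000 0.0000 -1.0000
    outer loop
      vertex 8.0 18.0 0.0
      vertex 8.0 0.0 0.0
      vertex 0.0 0.0 0.0
    endloop
  endfacet
  facet normal 0.0000 0.0000 -1.0000
    outer loop
      vertex 0.0 18.0 0.0
      vertex 8.0 18.0 0.0
      vertex 0.0 0.0 0.0
    endloop
  endfacet
  facet normal 0.0000 0.0000 1.0000
    outer loop
      vertex 0.0 0.0 22.0
      vertex 8.0 0.0 22.0
      vertex 8.0 18.0 22.0
    endloop
  endfacet
  facet normal 0.0000 0.0000 1.0000
    outer loop
      vertex 0.0 0.0 22.0
      vertex 8.0 18.0 22.0
      vertex 0.0 18.0 22.0
    endloop
  endfacet
  facet normal 0.0000 -1.0000 0.0000
    outer loop
      vertex 0.0 0.0 0.0
      vertex 8.0 0.0 0.0
      vertex 8.0 0.0 22.0
    endloop
  endfacet
  facet normal 0.0000 -1.0000 0.0000
    outer loop
      vertex 0.0 0.0 0.0
      vertex 8.0 0.0 22.0
      vertex 0.0 0.0 22.0
    endloop
  endfacet
  facet normal 0.0000 1.0000 0.0000
    outer loop
      vertex 8.0 18.0 22.0
      vertex 8.0 18.0 0.0
      vertex 0.0 18.0 0.0
    endloop
  endfacet
  facet normal 0.0000 1.0000 0.0000
    outer loop
      vertex 0.0 18.0 22.0
      vertex 8.0 18.0 22.0
      vertex 0.0 18.0 0.0
    endloop
  endfacet
  facet normal -1.0000 0.0000 0.0000
    outer loop
      vertex 0.0 18.0 22.0
      vertex 0.0 18.0 0.0
      vertex 0.0 0.0 0.0
    endloop
  endfacet
  facet normal -1.0000 0.0000 0.0000
    outer loop
      vertex 0.0 0.0 22.0
      vertex 0.0 18.0 22.0
      vertex 0.0 0.0 0.0
    endloop
  endfacet
  facet normal 1.0000 0.0000 0.0000
    outer loop
      vertex 8.0 0.0 0.0
      vertex 8.0 18.0 0.0
      vertex 8.0 18.0 22.0
    endloop
  endfacet
  facet normal 1.0000 0.0000 0.0000
    outer loop
      vertex 8.0 0.0 0.0
      vertex 8.0 18.0 22.0
      vertex 8.0 0.0 22.0
    endloop
  endfacet
endsolid part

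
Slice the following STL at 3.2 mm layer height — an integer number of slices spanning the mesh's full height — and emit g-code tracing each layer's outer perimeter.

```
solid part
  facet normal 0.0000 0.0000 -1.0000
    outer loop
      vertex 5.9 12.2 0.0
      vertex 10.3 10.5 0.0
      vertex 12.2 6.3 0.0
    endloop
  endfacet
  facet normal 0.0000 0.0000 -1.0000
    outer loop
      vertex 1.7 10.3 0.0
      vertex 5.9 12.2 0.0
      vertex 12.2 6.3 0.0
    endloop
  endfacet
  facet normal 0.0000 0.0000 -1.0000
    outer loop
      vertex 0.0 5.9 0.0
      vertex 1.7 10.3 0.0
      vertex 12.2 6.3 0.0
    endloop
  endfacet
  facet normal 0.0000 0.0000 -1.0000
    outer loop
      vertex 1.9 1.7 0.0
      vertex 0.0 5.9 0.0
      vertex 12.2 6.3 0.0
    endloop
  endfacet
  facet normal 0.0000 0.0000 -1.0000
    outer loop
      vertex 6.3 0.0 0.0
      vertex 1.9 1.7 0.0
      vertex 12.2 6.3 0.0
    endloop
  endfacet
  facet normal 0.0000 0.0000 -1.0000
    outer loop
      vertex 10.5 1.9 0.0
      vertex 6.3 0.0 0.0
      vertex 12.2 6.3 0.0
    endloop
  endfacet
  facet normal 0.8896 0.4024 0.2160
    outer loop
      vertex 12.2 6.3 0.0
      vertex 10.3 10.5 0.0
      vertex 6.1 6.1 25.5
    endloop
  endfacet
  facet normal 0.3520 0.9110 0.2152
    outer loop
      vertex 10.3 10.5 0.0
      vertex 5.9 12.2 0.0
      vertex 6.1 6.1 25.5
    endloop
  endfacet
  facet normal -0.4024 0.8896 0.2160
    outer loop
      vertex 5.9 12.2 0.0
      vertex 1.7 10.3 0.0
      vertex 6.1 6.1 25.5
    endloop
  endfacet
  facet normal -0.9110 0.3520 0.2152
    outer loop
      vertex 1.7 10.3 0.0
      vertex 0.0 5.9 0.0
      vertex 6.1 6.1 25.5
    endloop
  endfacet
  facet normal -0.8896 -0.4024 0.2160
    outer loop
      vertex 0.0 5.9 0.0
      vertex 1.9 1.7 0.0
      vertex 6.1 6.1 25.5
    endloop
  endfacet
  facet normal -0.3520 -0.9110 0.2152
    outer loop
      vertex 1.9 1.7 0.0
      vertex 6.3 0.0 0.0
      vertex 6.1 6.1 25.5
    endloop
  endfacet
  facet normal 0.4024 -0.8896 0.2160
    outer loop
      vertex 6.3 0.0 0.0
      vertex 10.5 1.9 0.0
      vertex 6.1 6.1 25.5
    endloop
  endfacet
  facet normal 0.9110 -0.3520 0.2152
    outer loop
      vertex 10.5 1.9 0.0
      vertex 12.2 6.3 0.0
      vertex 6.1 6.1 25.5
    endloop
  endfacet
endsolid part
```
; perimeter-only toolpath
G21 ; units = mm
G90 ; absolute positioning
G28 ; home
; layer 1
G0 Z3.2
G0 X11.4 Y6.3
G1 X9.8 Y9.9
G1 X5.9 Y11.4
G1 X2.2 Y9.8
G1 X0.8 Y5.9
G1 X2.4 Y2.2
G1 X6.3 Y0.8
G1 X9.9 Y2.4
G1 X11.4 Y6.3
; layer 2
G0 Z6.4
G0 X10.7 Y6.2
G1 X9.2 Y9.4
G1 X6.0 Y10.7
G1 X2.8 Y9.2
G1 X1.5 Y6.0
G1 X2.9 Y2.8
G1 X6.2 Y1.5
G1 X9.4 Y2.9
G1 X10.7 Y6.2
; layer 3
G0 Z9.6
G0 X9.9 Y6.2
G1 X8.7 Y8.8
G1 X6.0 Y9.9
G1 X3.3 Y8.7
G1 X2.3 Y6.0
G1 X3.5 Y3.3
G1 X6.2 Y2.3
G1 X8.8 Y3.5
G1 X9.9 Y6.2
; layer 4
G0 Z12.8
G0 X9.1 Y6.2
G1 X8.2 Y8.3
G1 X6.0 Y9.1
G1 X3.9 Y8.2
G1 X3.0 Y6.0
G1 X4.0 Y3.9
G1 X6.2 Y3.0
G1 X8.3 Y4.0
G1 X9.1 Y6.2
; layer 5
G0 Z15.9
G0 X8.4 Y6.2
G1 X7.7 Y7.8
G1 X6.0 Y8.4
G1 X4.5 Y7.7
G1 X3.8 Y6.0
G1 X4.5 Y4.5
G1 X6.2 Y3.8
G1 X7.8 Y4.5
G1 X8.4 Y6.2
; layer 6
G0 Z19.1
G0 X7.6 Y6.1
G1 X7.1 Y7.2
G1 X6.0 Y7.6
G1 X5.0 Y7.1
G1 X4.6 Y6.0
G1 X5.0 Y5.0
G1 X6.1 Y4.6
G1 X7.2 Y5.0
G1 X7.6 Y6.1
; layer 7
G0 Z22.3
G0 X6.9 Y6.1
G1 X6.6 Y6.6
G1 X6.1 Y6.9
G1 X5.5 Y6.6
G1 X5.3 Y6.1
G1 X5.6 Y5.5
G1 X6.1 Y5.3
G1 X6.6 Y5.6
G1 X6.9 Y6.1
M2 ; end

The solid is a regular 8-sided pyramid, base circumscribed radius ≈ 6.1 mm, apex at z ≈ 25.5 mm. Slicing at Δz = 3.2 mm — 8 equal slices spanning the solid's height, so layer i sits at z = i·h/8 — gives 7 non-empty perimeters. Each is a 8-segment closed polygon; G0 lifts to the layer z and rapids to the start vertex, then G1 traces the edges. The cross-section shrinks linearly with z (the slice at the apex is degenerate and omitted).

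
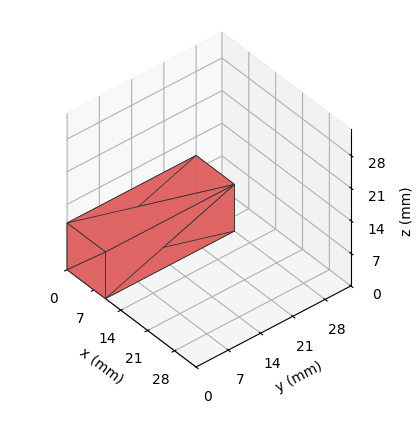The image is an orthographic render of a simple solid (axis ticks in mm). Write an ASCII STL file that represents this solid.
Reading the render: the shape is a rectangular box, roughly 10 × 28 mm footprint and 10 mm tall (dimensions read to the nearest mm from the axis ticks). For the STL, each face is triangulated and given an outward normal.

solid part
  facet normal 0.0000 0.0000 -1.0000
    outer loop
      vertex 10.0 28.0 0.0
      vertex 10.0 0.0 0.0
      vertex 0.0 0.0 0.0
    endloop
  endfacet
  facet normal 0.0000 0.0000 -1.0000
    outer loop
      vertex 0.0 28.0 0.0
      vertex 10.0 28.0 0.0
      vertex 0.0 0.0 0.0
    endloop
  endfacet
  facet normal 0.0000 0.0000 1.0000
    outer loop
      vertex 0.0 0.0 10.0
      vertex 10.0 0.0 10.0
      vertex 10.0 28.0 10.0
    endloop
  endfacet
  facet normal 0.0000 0.0000 1.0000
    outer loop
      vertex 0.0 0.0 10.0
      vertex 10.0 28.0 10.0
      vertex 0.0 28.0 10.0
    endloop
  endfacet
  facet normal 0.0000 -1.0000 0.0000
    outer loop
      vertex 0.0 0.0 0.0
      vertex 10.0 0.0 0.0
      vertex 10.0 0.0 10.0
    endloop
  endfacet
  facet normal 0.0000 -1.0000 0.0000
    outer loop
      vertex 0.0 0.0 0.0
      vertex 10.0 0.0 10.0
      vertex 0.0 0.0 10.0
    endloop
  endfacet
  facet normal 0.0000 1.0000 0.0000
    outer loop
      vertex 10.0 28.0 10.0
      vertex 10.0 28.0 0.0
      vertex 0.0 28.0 0.0
    endloop
  endfacet
  facet normal 0.0000 1.0000 0.0000
    outer loop
      vertex 0.0 28.0 10.0
      vertex 10.0 28.0 10.0
      vertex 0.0 28.0 0.0
    endloop
  endfacet
  facet normal -1.0000 0.0000 0.0000
    outer loop
      vertex 0.0 28.0 10.0
      vertex 0.0 28.0 0.0
      vertex 0.0 0.0 0.0
    endloop
  endfacet
  facet normal -1.0000 0.0000 0.0000
    outer loop
      vertex 0.0 0.0 10.0
      vertex 0.0 28.0 10.0
      vertex 0.0 0.0 0.0
    endloop
  endfacet
  facet normal 1.0000 0.0000 0.0000
    outer loop
      vertex 10.0 0.0 0.0
      vertex 10.0 28.0 0.0
      vertex 10.0 28.0 10.0
    endloop
  endfacet
  facet normal 1.0000 0.0000 0.0000
    outer loop
      vertex 10.0 0.0 0.0
      vertex 10.0 28.0 10.0
      vertex 10.0 0.0 10.0
    endloop
  endfacet
endsolid part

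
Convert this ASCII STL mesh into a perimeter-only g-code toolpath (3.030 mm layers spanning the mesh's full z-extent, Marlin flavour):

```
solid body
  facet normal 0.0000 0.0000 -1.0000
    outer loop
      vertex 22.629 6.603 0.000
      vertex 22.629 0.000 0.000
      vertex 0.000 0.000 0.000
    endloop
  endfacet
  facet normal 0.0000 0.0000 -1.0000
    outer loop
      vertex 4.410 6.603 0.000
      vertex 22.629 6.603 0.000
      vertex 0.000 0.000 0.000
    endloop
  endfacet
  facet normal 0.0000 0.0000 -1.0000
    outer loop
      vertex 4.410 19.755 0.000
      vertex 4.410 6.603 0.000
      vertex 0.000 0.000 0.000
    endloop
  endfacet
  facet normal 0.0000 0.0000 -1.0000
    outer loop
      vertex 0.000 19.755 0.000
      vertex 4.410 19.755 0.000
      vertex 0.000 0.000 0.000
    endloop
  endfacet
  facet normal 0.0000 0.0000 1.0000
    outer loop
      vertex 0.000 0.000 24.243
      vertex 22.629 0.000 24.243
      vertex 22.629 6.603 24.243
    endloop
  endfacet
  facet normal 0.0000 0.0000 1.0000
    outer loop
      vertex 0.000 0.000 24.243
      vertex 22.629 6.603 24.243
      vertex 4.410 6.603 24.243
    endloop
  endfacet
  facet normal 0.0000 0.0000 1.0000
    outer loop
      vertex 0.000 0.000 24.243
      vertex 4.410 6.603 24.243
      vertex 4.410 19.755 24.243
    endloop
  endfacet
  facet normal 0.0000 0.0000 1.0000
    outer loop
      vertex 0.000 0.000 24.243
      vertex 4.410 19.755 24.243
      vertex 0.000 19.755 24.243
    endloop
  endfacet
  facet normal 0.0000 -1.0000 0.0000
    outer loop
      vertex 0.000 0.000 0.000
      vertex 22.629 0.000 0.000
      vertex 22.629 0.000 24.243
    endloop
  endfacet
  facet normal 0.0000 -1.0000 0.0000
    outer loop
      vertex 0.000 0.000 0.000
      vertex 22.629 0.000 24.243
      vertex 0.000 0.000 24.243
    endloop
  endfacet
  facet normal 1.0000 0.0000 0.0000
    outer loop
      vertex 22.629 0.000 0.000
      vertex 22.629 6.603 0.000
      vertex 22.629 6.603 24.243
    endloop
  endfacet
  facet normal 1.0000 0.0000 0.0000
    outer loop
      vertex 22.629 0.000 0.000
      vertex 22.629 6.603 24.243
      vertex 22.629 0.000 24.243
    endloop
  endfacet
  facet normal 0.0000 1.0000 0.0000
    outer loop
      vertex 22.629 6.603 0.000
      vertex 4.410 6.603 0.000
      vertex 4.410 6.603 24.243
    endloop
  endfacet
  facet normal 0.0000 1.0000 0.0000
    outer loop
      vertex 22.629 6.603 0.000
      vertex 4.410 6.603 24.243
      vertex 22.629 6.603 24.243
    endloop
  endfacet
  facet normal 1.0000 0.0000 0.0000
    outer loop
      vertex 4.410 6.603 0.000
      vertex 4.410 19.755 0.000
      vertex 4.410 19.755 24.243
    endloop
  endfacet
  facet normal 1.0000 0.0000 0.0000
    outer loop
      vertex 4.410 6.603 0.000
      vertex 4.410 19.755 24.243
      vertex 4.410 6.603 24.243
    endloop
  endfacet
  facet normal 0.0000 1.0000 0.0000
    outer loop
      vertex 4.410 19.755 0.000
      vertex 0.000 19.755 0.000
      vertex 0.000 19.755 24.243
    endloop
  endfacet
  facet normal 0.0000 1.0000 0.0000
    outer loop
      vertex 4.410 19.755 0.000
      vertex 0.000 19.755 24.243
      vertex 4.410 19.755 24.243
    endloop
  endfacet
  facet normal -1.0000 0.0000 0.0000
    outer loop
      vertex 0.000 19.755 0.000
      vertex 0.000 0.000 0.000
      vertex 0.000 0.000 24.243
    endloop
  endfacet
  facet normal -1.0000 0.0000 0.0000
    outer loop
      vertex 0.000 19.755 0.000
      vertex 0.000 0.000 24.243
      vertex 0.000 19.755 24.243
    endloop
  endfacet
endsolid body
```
; perimeter-only toolpath
G21 ; units = mm
G90 ; absolute positioning
G28 ; home
; layer 1
G0 Z3.030
G0 X0.000 Y0.000
G1 X22.629 Y0.000
G1 X22.629 Y6.603
G1 X4.410 Y6.603
G1 X4.410 Y19.755
G1 X0.000 Y19.755
G1 X0.000 Y0.000
; layer 2
G0 Z6.061
G0 X0.000 Y0.000
G1 X22.629 Y0.000
G1 X22.629 Y6.603
G1 X4.410 Y6.603
G1 X4.410 Y19.755
G1 X0.000 Y19.755
G1 X0.000 Y0.000
; layer 3
G0 Z9.091
G0 X0.000 Y0.000
G1 X22.629 Y0.000
G1 X22.629 Y6.603
G1 X4.410 Y6.603
G1 X4.410 Y19.755
G1 X0.000 Y19.755
G1 X0.000 Y0.000
; layer 4
G0 Z12.121
G0 X0.000 Y0.000
G1 X22.629 Y0.000
G1 X22.629 Y6.603
G1 X4.410 Y6.603
G1 X4.410 Y19.755
G1 X0.000 Y19.755
G1 X0.000 Y0.000
; layer 5
G0 Z15.152
G0 X0.000 Y0.000
G1 X22.629 Y0.000
G1 X22.629 Y6.603
G1 X4.410 Y6.603
G1 X4.410 Y19.755
G1 X0.000 Y19.755
G1 X0.000 Y0.000
; layer 6
G0 Z18.182
G0 X0.000 Y0.000
G1 X22.629 Y0.000
G1 X22.629 Y6.603
G1 X4.410 Y6.603
G1 X4.410 Y19.755
G1 X0.000 Y19.755
G1 X0.000 Y0.000
; layer 7
G0 Z21.213
G0 X0.000 Y0.000
G1 X22.629 Y0.000
G1 X22.629 Y6.603
G1 X4.410 Y6.603
G1 X4.410 Y19.755
G1 X0.000 Y19.755
G1 X0.000 Y0.000
; layer 8
G0 Z24.243
G0 X0.000 Y0.000
G1 X22.629 Y0.000
G1 X22.629 Y6.603
G1 X4.410 Y6.603
G1 X4.410 Y19.755
G1 X0.000 Y19.755
G1 X0.000 Y0.000
M2 ; end

The solid is an L-shaped prism: outer 22.6 × 19.8 mm, arm thicknesses ≈ 6.6 mm (horizontal) and 4.41 mm (vertical), extruded 24.2 mm in z. Slicing at Δz = 3.030 mm — 8 equal slices spanning the solid's height, so layer i sits at z = i·h/8 — gives 8 non-empty perimeters. Each is a 6-segment closed polygon; G0 lifts to the layer z and rapids to the start vertex, then G1 traces the edges.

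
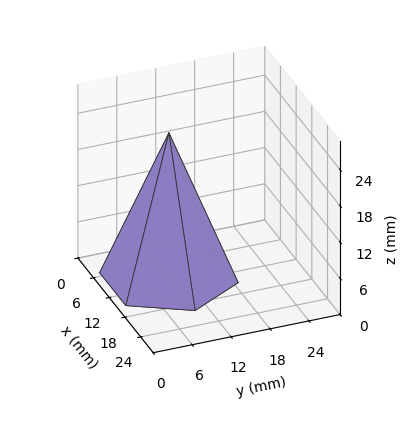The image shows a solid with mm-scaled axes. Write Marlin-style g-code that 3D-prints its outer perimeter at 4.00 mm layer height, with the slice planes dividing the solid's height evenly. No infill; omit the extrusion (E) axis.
Reading the render: the shape is a regular 6-sided pyramid, base circumscribed radius ≈ 10 mm, apex at z ≈ 24 mm (dimensions read to the nearest mm from the axis ticks). For the g-code, the solid's height is divided into equal slices at the stated Δz and each level perimeter traced with G1 moves after a G0 lift.

; perimeter-only toolpath
G21 ; units = mm
G90 ; absolute positioning
G28 ; home
; layer 1
G0 Z4.00
G0 X18.33 Y10.00
G1 X14.17 Y17.22
G1 X5.83 Y17.22
G1 X1.67 Y10.00
G1 X5.83 Y2.78
G1 X14.17 Y2.78
G1 X18.33 Y10.00
; layer 2
G0 Z8.00
G0 X16.67 Y10.00
G1 X13.33 Y15.77
G1 X6.67 Y15.77
G1 X3.33 Y10.00
G1 X6.67 Y4.23
G1 X13.33 Y4.23
G1 X16.67 Y10.00
; layer 3
G0 Z12.00
G0 X15.00 Y10.00
G1 X12.50 Y14.33
G1 X7.50 Y14.33
G1 X5.00 Y10.00
G1 X7.50 Y5.67
G1 X12.50 Y5.67
G1 X15.00 Y10.00
; layer 4
G0 Z16.00
G0 X13.33 Y10.00
G1 X11.67 Y12.89
G1 X8.33 Y12.89
G1 X6.67 Y10.00
G1 X8.33 Y7.11
G1 X11.67 Y7.11
G1 X13.33 Y10.00
; layer 5
G0 Z20.00
G0 X11.67 Y10.00
G1 X10.83 Y11.44
G1 X9.17 Y11.44
G1 X8.33 Y10.00
G1 X9.17 Y8.56
G1 X10.83 Y8.56
G1 X11.67 Y10.00
M2 ; end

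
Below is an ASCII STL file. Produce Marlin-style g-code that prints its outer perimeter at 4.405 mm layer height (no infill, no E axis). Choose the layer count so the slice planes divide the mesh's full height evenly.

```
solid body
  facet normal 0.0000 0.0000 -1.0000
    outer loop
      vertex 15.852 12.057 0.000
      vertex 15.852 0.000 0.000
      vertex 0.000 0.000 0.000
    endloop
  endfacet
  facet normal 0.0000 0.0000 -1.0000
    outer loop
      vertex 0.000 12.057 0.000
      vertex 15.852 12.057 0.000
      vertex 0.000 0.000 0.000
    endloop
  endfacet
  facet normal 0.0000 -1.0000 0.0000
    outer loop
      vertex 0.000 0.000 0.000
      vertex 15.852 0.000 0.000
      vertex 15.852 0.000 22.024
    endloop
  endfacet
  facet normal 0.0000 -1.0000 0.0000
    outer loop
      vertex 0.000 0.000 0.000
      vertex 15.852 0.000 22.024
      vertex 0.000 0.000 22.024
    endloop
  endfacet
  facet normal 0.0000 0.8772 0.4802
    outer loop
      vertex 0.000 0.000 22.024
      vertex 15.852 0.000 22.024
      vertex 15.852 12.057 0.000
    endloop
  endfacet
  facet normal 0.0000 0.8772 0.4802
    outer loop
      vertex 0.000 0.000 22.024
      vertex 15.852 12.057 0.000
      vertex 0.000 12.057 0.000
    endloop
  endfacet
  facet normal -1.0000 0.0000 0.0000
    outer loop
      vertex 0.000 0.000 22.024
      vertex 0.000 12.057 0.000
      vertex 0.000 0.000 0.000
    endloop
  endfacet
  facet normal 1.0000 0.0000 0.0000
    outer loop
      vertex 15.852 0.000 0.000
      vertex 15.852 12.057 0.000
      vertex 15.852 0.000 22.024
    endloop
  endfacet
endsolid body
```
; perimeter-only toolpath
G21 ; units = mm
G90 ; absolute positioning
G28 ; home
; layer 1
G0 Z4.405
G0 X0.000 Y0.000
G1 X15.852 Y0.000
G1 X15.852 Y9.646
G1 X0.000 Y9.646
G1 X0.000 Y0.000
; layer 2
G0 Z8.810
G0 X0.000 Y0.000
G1 X15.852 Y0.000
G1 X15.852 Y7.234
G1 X0.000 Y7.234
G1 X0.000 Y0.000
; layer 3
G0 Z13.214
G0 X0.000 Y0.000
G1 X15.852 Y0.000
G1 X15.852 Y4.823
G1 X0.000 Y4.823
G1 X0.000 Y0.000
; layer 4
G0 Z17.619
G0 X0.000 Y0.000
G1 X15.852 Y0.000
G1 X15.852 Y2.411
G1 X0.000 Y2.411
G1 X0.000 Y0.000
M2 ; end

The solid is a wedge (ramp): 15.9 × 12.1 mm base, rising to 22 mm along the y=0 edge and sloping linearly to z=0 at y=12.1. Slicing at Δz = 4.405 mm — 5 equal slices spanning the solid's height, so layer i sits at z = i·h/5 — gives 4 non-empty perimeters. Each is a 4-segment closed polygon; G0 lifts to the layer z and rapids to the start vertex, then G1 traces the edges. The cross-section shrinks linearly with z (the slice at the apex is degenerate and omitted).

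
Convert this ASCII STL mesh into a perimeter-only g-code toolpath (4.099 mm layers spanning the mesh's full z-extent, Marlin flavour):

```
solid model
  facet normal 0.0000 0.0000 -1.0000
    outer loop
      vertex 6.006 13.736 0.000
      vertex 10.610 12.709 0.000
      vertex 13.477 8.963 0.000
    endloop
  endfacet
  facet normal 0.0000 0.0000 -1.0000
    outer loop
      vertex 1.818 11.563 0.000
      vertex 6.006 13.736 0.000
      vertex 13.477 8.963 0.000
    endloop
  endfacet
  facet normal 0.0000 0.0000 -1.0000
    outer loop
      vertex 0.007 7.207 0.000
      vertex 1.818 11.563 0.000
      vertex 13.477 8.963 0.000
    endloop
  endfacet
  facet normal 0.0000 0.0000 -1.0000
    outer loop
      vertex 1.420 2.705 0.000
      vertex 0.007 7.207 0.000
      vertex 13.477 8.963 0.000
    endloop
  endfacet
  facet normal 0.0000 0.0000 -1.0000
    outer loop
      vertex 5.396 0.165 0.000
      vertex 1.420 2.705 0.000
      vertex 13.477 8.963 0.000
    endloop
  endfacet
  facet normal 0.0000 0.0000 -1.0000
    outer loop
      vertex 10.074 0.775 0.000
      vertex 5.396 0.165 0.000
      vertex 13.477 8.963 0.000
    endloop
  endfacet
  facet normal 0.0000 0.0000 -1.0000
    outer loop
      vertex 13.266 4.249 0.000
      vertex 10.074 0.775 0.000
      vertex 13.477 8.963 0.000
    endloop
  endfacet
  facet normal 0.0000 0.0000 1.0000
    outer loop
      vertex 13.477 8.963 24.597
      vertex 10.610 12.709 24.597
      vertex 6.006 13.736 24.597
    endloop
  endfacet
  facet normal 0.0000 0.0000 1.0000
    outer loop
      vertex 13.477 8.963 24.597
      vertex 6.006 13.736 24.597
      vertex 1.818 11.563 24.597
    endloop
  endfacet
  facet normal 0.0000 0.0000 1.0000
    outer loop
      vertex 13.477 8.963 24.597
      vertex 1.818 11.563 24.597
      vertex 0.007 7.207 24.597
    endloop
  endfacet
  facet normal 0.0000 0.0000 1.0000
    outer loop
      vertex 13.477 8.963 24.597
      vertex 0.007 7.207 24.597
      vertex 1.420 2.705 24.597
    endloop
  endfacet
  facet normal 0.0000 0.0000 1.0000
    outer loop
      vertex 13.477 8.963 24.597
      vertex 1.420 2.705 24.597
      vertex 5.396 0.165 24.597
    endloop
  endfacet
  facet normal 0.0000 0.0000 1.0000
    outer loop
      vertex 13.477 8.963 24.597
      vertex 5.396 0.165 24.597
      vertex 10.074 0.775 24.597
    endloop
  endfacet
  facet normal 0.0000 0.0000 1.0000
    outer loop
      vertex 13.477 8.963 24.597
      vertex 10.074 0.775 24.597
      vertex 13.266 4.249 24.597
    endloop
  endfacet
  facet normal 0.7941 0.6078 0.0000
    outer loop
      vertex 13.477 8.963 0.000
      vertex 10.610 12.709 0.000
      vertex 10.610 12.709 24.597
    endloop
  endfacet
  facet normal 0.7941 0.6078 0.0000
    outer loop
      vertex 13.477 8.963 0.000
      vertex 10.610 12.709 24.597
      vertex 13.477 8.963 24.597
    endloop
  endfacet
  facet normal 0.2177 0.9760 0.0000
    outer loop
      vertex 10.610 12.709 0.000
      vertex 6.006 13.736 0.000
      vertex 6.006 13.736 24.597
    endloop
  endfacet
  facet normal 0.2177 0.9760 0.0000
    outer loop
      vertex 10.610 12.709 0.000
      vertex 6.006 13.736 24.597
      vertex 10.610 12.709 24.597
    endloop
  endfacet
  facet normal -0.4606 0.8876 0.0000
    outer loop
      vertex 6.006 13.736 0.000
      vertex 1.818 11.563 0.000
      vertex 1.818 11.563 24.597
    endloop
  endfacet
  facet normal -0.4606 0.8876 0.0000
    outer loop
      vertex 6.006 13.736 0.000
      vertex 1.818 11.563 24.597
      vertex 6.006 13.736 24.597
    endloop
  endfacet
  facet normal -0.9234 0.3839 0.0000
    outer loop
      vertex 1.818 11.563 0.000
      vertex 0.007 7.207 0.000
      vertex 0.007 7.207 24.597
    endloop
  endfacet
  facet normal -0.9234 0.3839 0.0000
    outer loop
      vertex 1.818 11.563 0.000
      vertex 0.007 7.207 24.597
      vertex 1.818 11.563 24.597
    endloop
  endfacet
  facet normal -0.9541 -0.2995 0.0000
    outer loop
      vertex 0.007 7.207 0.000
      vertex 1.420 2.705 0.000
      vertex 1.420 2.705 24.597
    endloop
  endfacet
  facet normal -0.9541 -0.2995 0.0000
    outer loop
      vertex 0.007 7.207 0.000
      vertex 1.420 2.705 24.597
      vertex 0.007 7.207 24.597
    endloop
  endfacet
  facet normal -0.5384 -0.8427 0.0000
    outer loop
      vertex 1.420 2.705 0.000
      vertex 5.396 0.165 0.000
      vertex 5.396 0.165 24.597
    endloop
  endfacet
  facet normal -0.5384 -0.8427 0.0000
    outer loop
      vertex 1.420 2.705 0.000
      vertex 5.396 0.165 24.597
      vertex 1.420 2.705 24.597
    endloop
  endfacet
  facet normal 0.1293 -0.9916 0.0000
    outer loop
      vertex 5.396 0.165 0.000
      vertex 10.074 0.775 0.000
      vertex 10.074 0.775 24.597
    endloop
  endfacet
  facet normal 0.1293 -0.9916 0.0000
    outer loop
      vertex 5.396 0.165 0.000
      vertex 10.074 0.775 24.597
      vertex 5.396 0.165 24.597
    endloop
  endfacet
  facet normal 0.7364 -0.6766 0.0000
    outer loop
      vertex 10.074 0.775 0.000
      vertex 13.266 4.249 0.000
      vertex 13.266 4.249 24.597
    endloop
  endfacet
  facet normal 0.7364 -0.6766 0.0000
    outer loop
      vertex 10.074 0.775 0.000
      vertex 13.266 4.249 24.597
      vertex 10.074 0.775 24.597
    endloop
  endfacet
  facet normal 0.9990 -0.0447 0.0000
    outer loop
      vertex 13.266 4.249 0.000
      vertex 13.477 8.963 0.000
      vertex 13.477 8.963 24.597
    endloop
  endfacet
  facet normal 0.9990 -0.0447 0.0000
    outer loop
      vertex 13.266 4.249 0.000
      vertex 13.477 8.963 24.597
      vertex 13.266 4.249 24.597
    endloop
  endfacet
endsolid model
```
; perimeter-only toolpath
G21 ; units = mm
G90 ; absolute positioning
G28 ; home
; layer 1
G0 Z4.099
G0 X13.477 Y8.963
G1 X10.610 Y12.709
G1 X6.006 Y13.736
G1 X1.818 Y11.563
G1 X0.007 Y7.207
G1 X1.420 Y2.705
G1 X5.396 Y0.165
G1 X10.074 Y0.775
G1 X13.266 Y4.249
G1 X13.477 Y8.963
; layer 2
G0 Z8.199
G0 X13.477 Y8.963
G1 X10.610 Y12.709
G1 X6.006 Y13.736
G1 X1.818 Y11.563
G1 X0.007 Y7.207
G1 X1.420 Y2.705
G1 X5.396 Y0.165
G1 X10.074 Y0.775
G1 X13.266 Y4.249
G1 X13.477 Y8.963
; layer 3
G0 Z12.299
G0 X13.477 Y8.963
G1 X10.610 Y12.709
G1 X6.006 Y13.736
G1 X1.818 Y11.563
G1 X0.007 Y7.207
G1 X1.420 Y2.705
G1 X5.396 Y0.165
G1 X10.074 Y0.775
G1 X13.266 Y4.249
G1 X13.477 Y8.963
; layer 4
G0 Z16.398
G0 X13.477 Y8.963
G1 X10.610 Y12.709
G1 X6.006 Y13.736
G1 X1.818 Y11.563
G1 X0.007 Y7.207
G1 X1.420 Y2.705
G1 X5.396 Y0.165
G1 X10.074 Y0.775
G1 X13.266 Y4.249
G1 X13.477 Y8.963
; layer 5
G0 Z20.497
G0 X13.477 Y8.963
G1 X10.610 Y12.709
G1 X6.006 Y13.736
G1 X1.818 Y11.563
G1 X0.007 Y7.207
G1 X1.420 Y2.705
G1 X5.396 Y0.165
G1 X10.074 Y0.775
G1 X13.266 Y4.249
G1 X13.477 Y8.963
; layer 6
G0 Z24.597
G0 X13.477 Y8.963
G1 X10.610 Y12.709
G1 X6.006 Y13.736
G1 X1.818 Y11.563
G1 X0.007 Y7.207
G1 X1.420 Y2.705
G1 X5.396 Y0.165
G1 X10.074 Y0.775
G1 X13.266 Y4.249
G1 X13.477 Y8.963
M2 ; end

The solid is a regular 9-sided prism (a cylinder approximated with 9 flat sides), circumscribed radius ≈ 6.9 mm, height ≈ 24.6 mm. Slicing at Δz = 4.099 mm — 6 equal slices spanning the solid's height, so layer i sits at z = i·h/6 — gives 6 non-empty perimeters. Each is a 9-segment closed polygon; G0 lifts to the layer z and rapids to the start vertex, then G1 traces the edges.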